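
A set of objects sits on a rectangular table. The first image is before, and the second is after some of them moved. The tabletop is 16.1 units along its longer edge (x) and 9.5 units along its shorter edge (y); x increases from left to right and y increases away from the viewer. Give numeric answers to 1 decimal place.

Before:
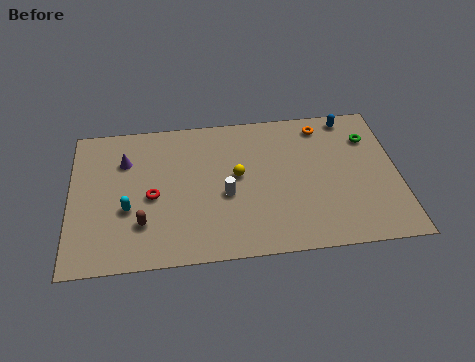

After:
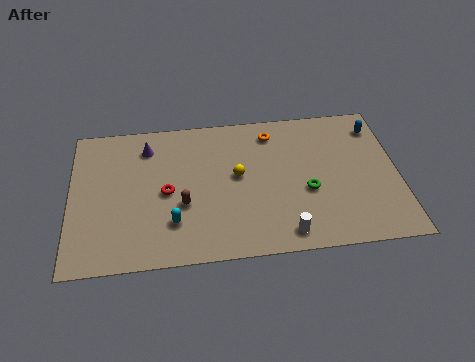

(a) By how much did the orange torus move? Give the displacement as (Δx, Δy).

(-2.5, -0.2)

From the two frames, the orange torus sits at roughly (12.5, 8.1) before and (10.0, 7.9) after.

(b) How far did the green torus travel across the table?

4.5

From (14.8, 7.0) to (11.6, 3.8), the green torus covered √(3.2² + 3.2²) ≈ 4.5 units.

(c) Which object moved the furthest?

the green torus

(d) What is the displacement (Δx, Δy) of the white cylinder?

(2.8, -2.8)

The white cylinder started near (7.6, 4.0) and ended near (10.4, 1.2).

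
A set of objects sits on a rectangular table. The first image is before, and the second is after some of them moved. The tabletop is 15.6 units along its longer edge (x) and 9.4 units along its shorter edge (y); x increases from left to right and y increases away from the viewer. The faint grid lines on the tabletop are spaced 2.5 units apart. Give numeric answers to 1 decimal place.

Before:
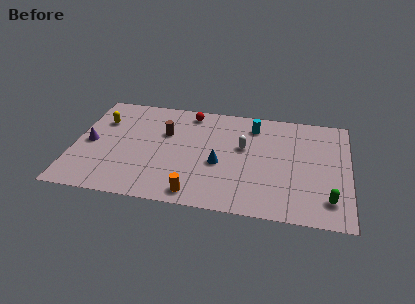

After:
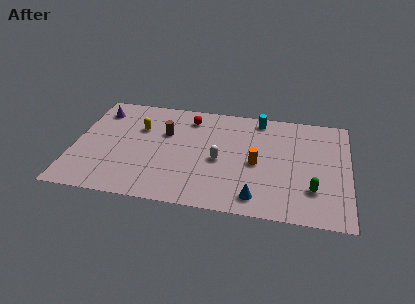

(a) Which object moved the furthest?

the orange cylinder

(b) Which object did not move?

the brown cylinder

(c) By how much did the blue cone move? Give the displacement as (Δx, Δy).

(2.2, -2.5)

The blue cone was at about (8.3, 3.9) and moved to about (10.5, 1.4).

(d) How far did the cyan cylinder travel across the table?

0.8

The cyan cylinder moved from about (10.1, 7.6) to (10.4, 8.3), a distance of √(0.3² + 0.7²) ≈ 0.8.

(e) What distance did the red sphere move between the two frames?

0.5

From (6.4, 8.2) to (6.4, 7.7), the red sphere covered √(0.0² + 0.5²) ≈ 0.5 units.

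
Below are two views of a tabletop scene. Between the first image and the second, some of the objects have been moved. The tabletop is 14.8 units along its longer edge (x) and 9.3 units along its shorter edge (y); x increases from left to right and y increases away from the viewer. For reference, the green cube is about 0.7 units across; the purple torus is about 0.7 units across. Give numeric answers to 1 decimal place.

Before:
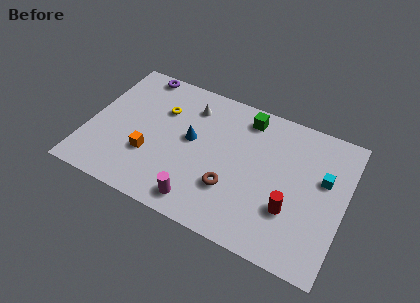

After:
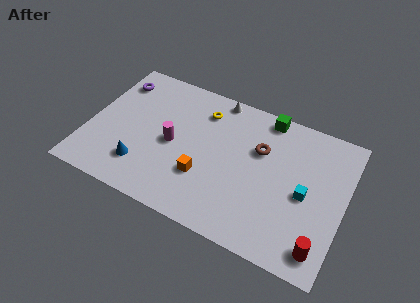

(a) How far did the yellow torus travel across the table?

2.5

From (4.0, 6.4) to (6.3, 7.3), the yellow torus covered √(2.3² + 0.9²) ≈ 2.5 units.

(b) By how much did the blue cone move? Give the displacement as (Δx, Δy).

(-2.5, -2.9)

The blue cone was at about (5.9, 5.1) and moved to about (3.4, 2.2).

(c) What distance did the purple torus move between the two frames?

1.6

The purple torus was near (2.3, 8.5) before and (1.1, 7.4) after, so it travelled √(1.2² + 1.1²) ≈ 1.6 units.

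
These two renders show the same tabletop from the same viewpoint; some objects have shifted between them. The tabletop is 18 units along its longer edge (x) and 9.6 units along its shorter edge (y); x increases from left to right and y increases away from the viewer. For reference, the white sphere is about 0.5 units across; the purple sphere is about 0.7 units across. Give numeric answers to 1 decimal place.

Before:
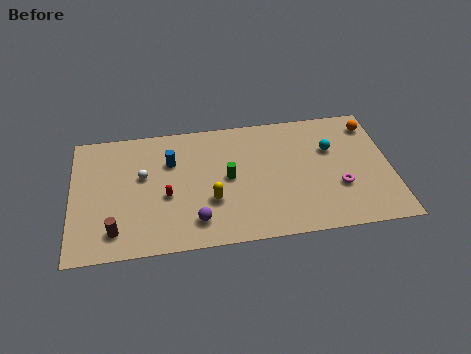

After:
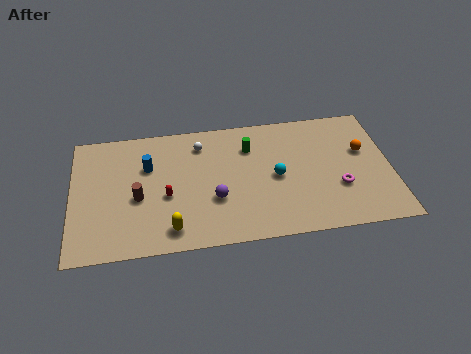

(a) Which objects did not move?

the magenta torus and the red capsule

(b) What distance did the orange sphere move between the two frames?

2.1

From (17.1, 7.9) to (16.5, 5.9), the orange sphere covered √(0.6² + 2.0²) ≈ 2.1 units.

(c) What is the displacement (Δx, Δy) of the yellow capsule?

(-2.3, -1.8)

From the two frames, the yellow capsule sits at roughly (7.8, 3.3) before and (5.5, 1.5) after.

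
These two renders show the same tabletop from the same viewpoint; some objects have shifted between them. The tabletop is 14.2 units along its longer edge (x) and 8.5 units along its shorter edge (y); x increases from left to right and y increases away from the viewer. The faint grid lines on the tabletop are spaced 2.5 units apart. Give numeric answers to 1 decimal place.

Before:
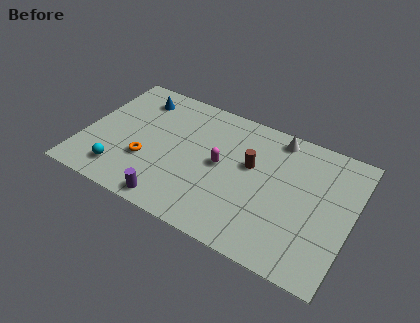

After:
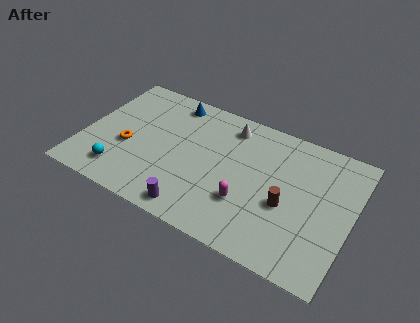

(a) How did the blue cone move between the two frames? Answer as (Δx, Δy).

(1.8, 0.5)

The blue cone was at about (2.4, 6.9) and moved to about (4.2, 7.4).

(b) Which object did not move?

the cyan sphere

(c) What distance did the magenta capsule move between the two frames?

2.3

The magenta capsule moved from about (7.3, 4.4) to (8.9, 2.7), a distance of √(1.6² + 1.7²) ≈ 2.3.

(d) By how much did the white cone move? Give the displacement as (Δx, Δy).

(-2.5, -0.4)

From the two frames, the white cone sits at roughly (9.9, 7.5) before and (7.4, 7.1) after.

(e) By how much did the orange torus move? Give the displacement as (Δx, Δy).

(-1.1, 0.5)

From the two frames, the orange torus sits at roughly (3.5, 2.9) before and (2.4, 3.4) after.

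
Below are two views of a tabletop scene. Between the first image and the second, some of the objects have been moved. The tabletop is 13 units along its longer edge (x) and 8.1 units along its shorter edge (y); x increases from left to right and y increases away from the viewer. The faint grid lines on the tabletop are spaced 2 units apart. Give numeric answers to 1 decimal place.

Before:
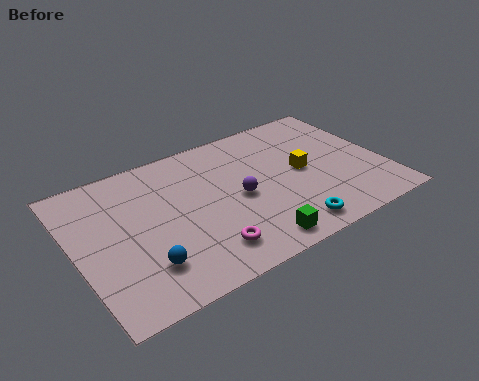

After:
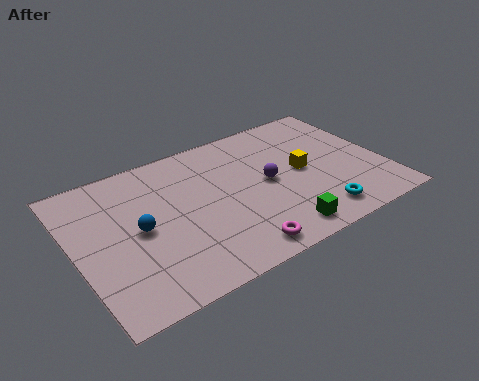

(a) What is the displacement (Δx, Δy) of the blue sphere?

(0.1, 2.0)

The blue sphere was at about (2.5, 2.0) and moved to about (2.6, 4.0).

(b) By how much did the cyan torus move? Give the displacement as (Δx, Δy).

(1.3, 0.2)

From the two frames, the cyan torus sits at roughly (8.4, 1.1) before and (9.7, 1.3) after.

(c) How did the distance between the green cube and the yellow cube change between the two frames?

-0.7

The distance was about 4.1 in the first image and 3.4 in the second, so they moved 0.7 units closer together.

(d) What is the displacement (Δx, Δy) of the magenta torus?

(1.2, -0.6)

From the two frames, the magenta torus sits at roughly (5.0, 1.6) before and (6.2, 1.0) after.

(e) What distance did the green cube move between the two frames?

1.1

The green cube moved from about (6.9, 1.0) to (8.0, 1.1), a distance of √(1.1² + 0.1²) ≈ 1.1.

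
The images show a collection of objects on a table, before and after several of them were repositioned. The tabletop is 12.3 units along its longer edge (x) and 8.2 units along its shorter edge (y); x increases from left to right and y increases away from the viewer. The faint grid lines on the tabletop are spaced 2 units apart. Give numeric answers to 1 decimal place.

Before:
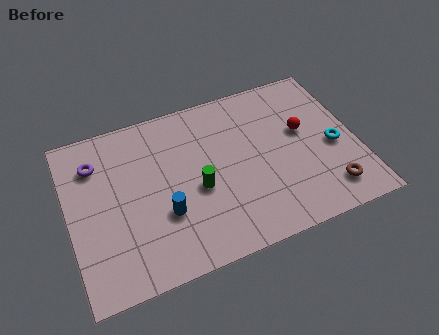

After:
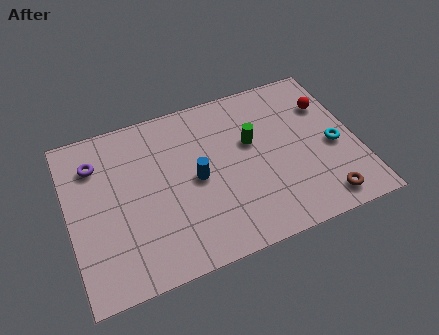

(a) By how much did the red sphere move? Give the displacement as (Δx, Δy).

(1.2, 1.0)

The red sphere was at about (10.1, 4.8) and moved to about (11.3, 5.8).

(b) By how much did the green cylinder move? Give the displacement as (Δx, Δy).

(2.5, 1.5)

The green cylinder started near (5.4, 3.5) and ended near (7.9, 5.0).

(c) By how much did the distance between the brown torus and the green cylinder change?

-1.1

They were about 5.8 units apart before and 4.7 after — 1.1 units closer together.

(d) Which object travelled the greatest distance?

the green cylinder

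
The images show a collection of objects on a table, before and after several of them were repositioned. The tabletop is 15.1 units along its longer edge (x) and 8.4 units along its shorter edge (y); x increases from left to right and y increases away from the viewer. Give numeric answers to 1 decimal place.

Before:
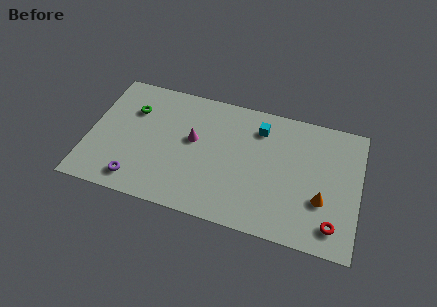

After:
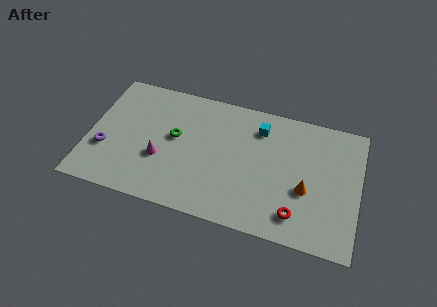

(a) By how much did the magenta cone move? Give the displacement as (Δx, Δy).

(-1.7, -1.7)

The magenta cone was at about (5.8, 4.8) and moved to about (4.1, 3.1).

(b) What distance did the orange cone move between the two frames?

1.0

The orange cone was near (13.1, 2.9) before and (12.2, 3.3) after, so it travelled √(0.9² + 0.4²) ≈ 1.0 units.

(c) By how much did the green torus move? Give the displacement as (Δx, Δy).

(2.5, -1.2)

From the two frames, the green torus sits at roughly (2.3, 5.9) before and (4.8, 4.7) after.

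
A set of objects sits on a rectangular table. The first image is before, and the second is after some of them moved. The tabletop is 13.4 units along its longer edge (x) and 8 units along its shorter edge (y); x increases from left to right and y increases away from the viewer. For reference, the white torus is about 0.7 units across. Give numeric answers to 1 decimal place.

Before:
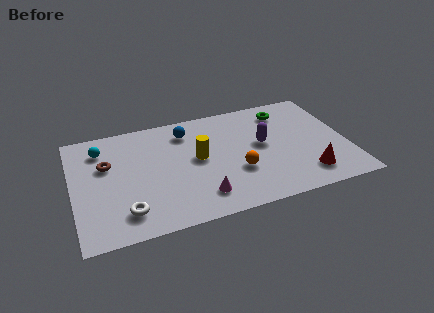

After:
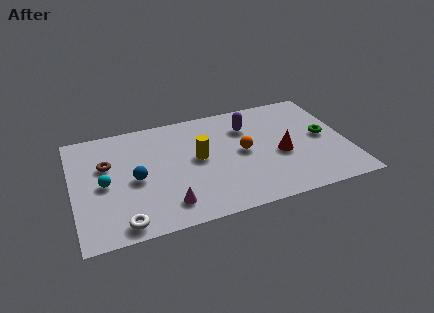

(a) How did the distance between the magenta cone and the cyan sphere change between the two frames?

-2.8

Before: roughly 6.5 units apart; after: 3.7. That's 2.8 units closer together.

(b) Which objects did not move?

the yellow cylinder and the brown torus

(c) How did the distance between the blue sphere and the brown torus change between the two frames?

-2.3

Before: roughly 4.2 units apart; after: 1.9. That's 2.3 units closer together.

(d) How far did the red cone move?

2.1

From (11.2, 1.6) to (10.1, 3.4), the red cone covered √(1.1² + 1.8²) ≈ 2.1 units.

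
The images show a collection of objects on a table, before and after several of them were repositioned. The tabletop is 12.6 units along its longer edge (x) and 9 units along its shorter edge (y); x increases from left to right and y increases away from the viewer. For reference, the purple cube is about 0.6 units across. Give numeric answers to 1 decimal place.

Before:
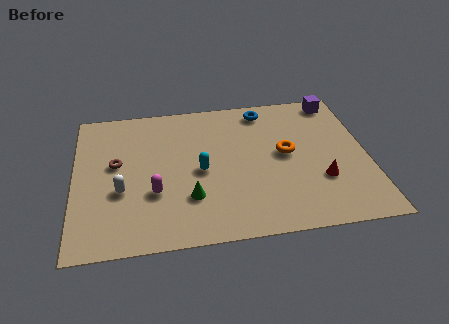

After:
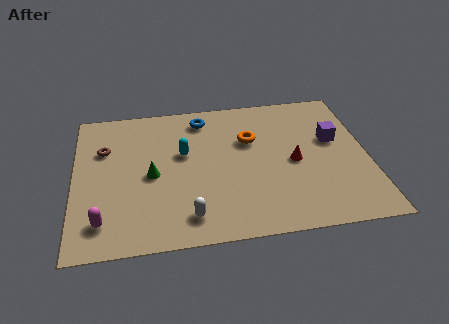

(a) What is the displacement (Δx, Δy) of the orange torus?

(-1.5, 1.1)

The orange torus was at about (9.1, 4.8) and moved to about (7.6, 5.9).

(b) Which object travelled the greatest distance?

the white capsule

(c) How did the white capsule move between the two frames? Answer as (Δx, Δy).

(2.8, -1.9)

The white capsule started near (2.0, 3.4) and ended near (4.8, 1.5).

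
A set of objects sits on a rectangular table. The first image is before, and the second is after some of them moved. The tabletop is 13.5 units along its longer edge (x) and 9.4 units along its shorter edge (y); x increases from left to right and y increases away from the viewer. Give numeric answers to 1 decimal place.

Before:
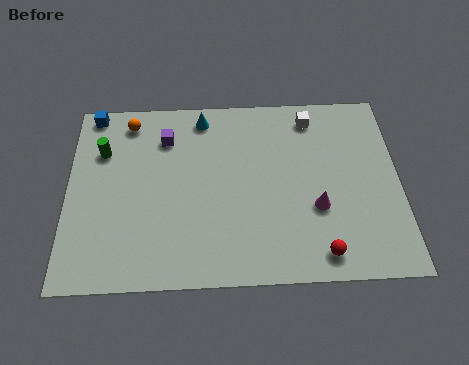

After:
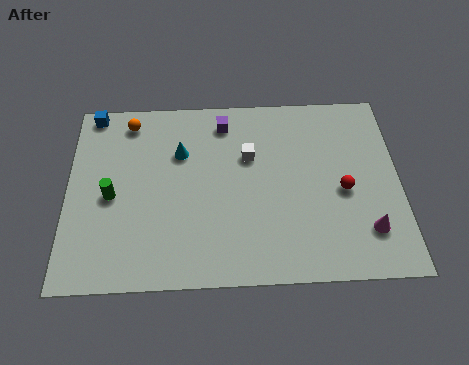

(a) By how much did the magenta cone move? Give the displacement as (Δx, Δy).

(2.0, -1.2)

From the two frames, the magenta cone sits at roughly (10.1, 3.4) before and (12.1, 2.2) after.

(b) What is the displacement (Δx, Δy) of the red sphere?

(1.0, 3.0)

From the two frames, the red sphere sits at roughly (10.2, 1.2) before and (11.2, 4.2) after.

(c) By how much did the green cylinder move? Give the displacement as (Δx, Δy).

(0.4, -2.3)

From the two frames, the green cylinder sits at roughly (1.4, 6.6) before and (1.8, 4.3) after.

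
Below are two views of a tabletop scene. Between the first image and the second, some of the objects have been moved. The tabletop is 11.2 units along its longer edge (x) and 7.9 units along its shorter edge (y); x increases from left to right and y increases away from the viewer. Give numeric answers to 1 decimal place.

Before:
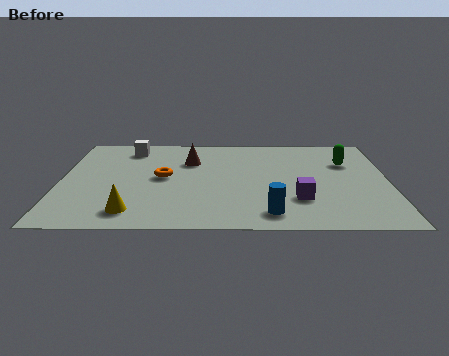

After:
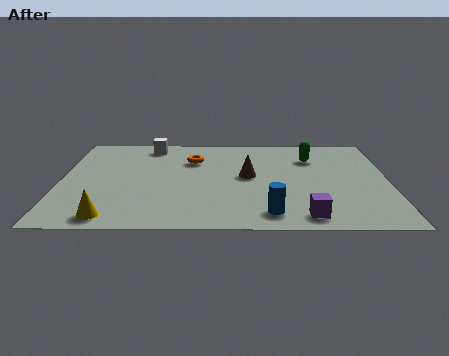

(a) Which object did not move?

the blue cylinder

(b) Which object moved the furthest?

the brown cone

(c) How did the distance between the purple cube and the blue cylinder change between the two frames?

-0.3

Before: roughly 1.5 units apart; after: 1.2. That's 0.3 units closer together.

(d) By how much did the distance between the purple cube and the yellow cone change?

+0.8

They were about 5.7 units apart before and 6.5 after — 0.8 units further apart.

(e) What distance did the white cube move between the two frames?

0.8

The white cube moved from about (2.3, 6.6) to (3.0, 6.9), a distance of √(0.7² + 0.3²) ≈ 0.8.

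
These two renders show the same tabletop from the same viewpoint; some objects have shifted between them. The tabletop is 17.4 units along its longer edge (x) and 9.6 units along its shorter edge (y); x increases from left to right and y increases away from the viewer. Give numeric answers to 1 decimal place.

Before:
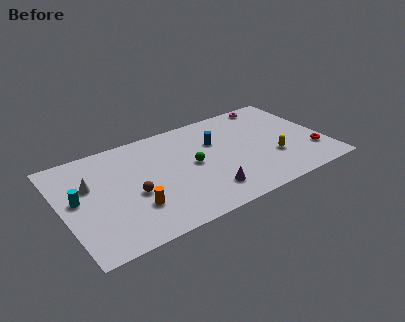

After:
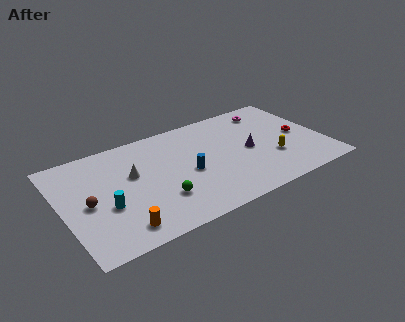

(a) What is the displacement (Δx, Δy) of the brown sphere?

(-2.9, 0.5)

The brown sphere was at about (4.5, 4.0) and moved to about (1.6, 4.5).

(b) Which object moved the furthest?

the purple cone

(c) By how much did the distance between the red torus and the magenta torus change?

-2.7

Before: roughly 6.3 units apart; after: 3.6. That's 2.7 units closer together.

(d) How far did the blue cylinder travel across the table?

3.0

From (10.4, 6.4) to (8.2, 4.3), the blue cylinder covered √(2.2² + 2.1²) ≈ 3.0 units.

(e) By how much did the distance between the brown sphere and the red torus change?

+2.3

The distance was about 12.0 in the first image and 14.3 in the second, so they moved 2.3 units further apart.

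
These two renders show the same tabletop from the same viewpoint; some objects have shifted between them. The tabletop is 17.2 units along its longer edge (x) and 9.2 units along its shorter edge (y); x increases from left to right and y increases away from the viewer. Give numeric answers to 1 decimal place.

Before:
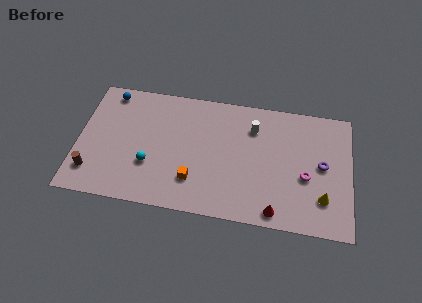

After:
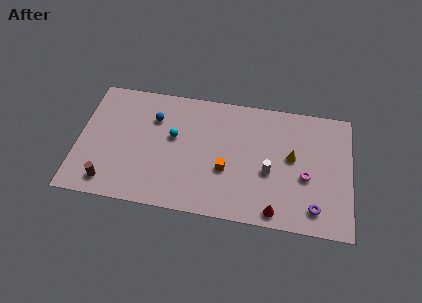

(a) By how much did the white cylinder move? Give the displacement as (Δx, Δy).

(1.1, -3.1)

The white cylinder started near (11.0, 6.9) and ended near (12.1, 3.8).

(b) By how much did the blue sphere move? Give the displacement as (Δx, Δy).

(2.9, -1.5)

The blue sphere started near (1.8, 8.1) and ended near (4.7, 6.6).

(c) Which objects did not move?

the red cone and the magenta torus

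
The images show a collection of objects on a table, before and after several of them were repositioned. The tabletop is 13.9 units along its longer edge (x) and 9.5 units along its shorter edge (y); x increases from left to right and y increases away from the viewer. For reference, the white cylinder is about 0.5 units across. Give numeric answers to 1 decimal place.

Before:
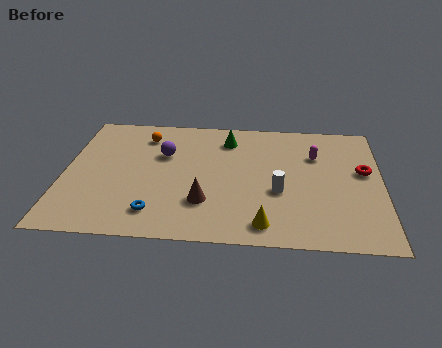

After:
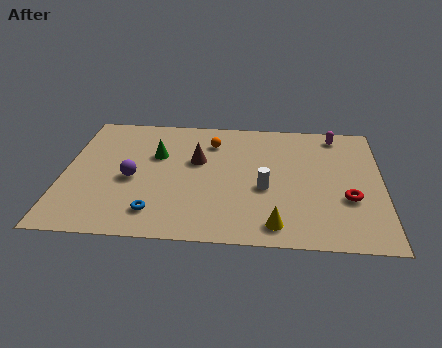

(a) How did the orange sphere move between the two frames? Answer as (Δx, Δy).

(3.0, -0.3)

From the two frames, the orange sphere sits at roughly (3.4, 7.6) before and (6.4, 7.3) after.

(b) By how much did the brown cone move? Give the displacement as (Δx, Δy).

(-0.4, 3.1)

The brown cone started near (6.2, 2.7) and ended near (5.8, 5.8).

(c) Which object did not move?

the blue torus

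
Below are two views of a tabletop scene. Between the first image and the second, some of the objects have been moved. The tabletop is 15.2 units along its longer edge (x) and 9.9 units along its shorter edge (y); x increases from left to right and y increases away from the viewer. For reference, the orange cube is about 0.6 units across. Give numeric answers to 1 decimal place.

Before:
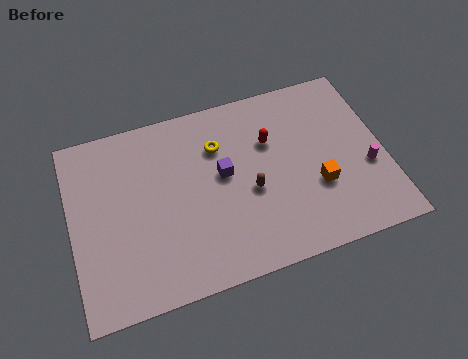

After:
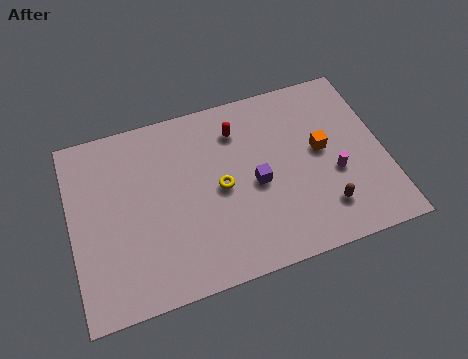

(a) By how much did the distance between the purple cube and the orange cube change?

-1.4

They were about 4.8 units apart before and 3.4 after — 1.4 units closer together.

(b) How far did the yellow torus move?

2.3

The yellow torus moved from about (7.3, 7.1) to (7.2, 4.8), a distance of √(0.1² + 2.3²) ≈ 2.3.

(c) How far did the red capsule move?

1.9

The red capsule moved from about (9.8, 6.6) to (8.3, 7.7), a distance of √(1.5² + 1.1²) ≈ 1.9.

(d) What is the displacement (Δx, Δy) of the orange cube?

(0.4, 1.9)

The orange cube was at about (11.8, 3.5) and moved to about (12.2, 5.4).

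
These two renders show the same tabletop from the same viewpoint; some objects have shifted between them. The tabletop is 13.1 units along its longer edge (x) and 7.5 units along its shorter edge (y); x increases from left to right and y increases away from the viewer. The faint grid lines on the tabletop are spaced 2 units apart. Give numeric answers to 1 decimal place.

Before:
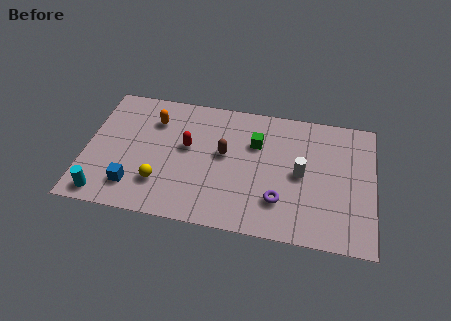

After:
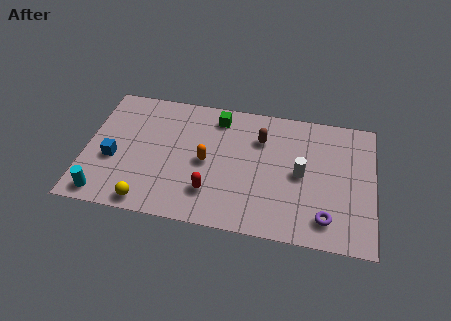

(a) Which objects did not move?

the white cylinder and the cyan cylinder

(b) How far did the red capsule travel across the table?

2.7

The red capsule was near (4.6, 4.3) before and (5.8, 1.9) after, so it travelled √(1.2² + 2.4²) ≈ 2.7 units.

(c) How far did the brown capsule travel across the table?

2.0

The brown capsule was near (6.3, 4.2) before and (7.9, 5.4) after, so it travelled √(1.6² + 1.2²) ≈ 2.0 units.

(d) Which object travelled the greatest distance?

the orange capsule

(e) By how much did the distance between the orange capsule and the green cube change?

-2.0

Before: roughly 4.7 units apart; after: 2.7. That's 2.0 units closer together.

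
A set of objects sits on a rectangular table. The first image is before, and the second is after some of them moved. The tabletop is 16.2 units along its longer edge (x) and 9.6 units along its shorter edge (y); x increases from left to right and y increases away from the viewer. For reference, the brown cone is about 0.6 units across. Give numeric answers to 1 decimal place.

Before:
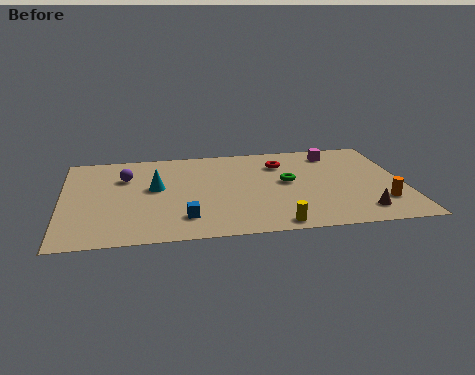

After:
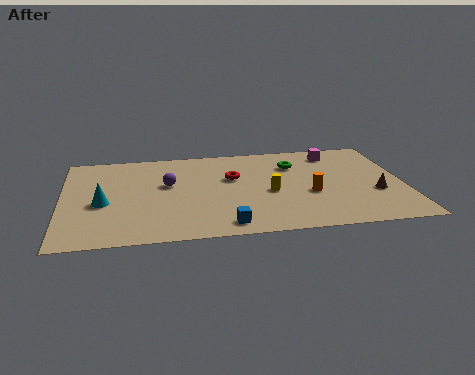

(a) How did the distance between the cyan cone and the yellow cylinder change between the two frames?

+0.8

Before: roughly 7.1 units apart; after: 7.9. That's 0.8 units further apart.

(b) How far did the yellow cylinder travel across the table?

3.3

The yellow cylinder was near (9.9, 0.9) before and (9.8, 4.2) after, so it travelled √(0.1² + 3.3²) ≈ 3.3 units.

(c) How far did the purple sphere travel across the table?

2.2

The purple sphere was near (3.0, 6.7) before and (5.0, 5.7) after, so it travelled √(2.0² + 1.0²) ≈ 2.2 units.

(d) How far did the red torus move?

2.7

From (10.5, 7.2) to (8.1, 6.0), the red torus covered √(2.4² + 1.2²) ≈ 2.7 units.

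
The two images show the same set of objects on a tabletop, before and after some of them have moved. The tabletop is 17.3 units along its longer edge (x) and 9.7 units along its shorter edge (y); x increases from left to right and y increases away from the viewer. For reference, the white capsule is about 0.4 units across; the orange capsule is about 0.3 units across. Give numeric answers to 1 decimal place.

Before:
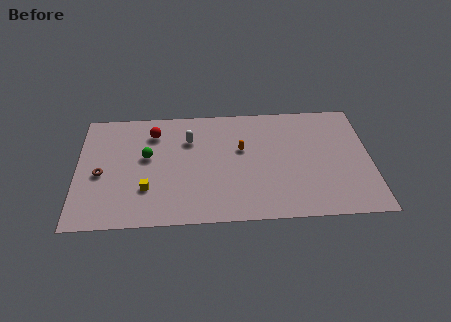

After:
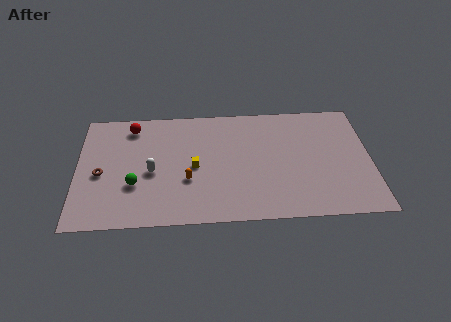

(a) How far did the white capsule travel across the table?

3.4

The white capsule was near (6.6, 6.9) before and (4.4, 4.3) after, so it travelled √(2.2² + 2.6²) ≈ 3.4 units.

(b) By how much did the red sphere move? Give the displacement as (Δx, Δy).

(-1.3, 0.6)

The red sphere started near (4.5, 7.6) and ended near (3.2, 8.2).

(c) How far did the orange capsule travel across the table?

4.0

From (9.7, 5.9) to (6.5, 3.5), the orange capsule covered √(3.2² + 2.4²) ≈ 4.0 units.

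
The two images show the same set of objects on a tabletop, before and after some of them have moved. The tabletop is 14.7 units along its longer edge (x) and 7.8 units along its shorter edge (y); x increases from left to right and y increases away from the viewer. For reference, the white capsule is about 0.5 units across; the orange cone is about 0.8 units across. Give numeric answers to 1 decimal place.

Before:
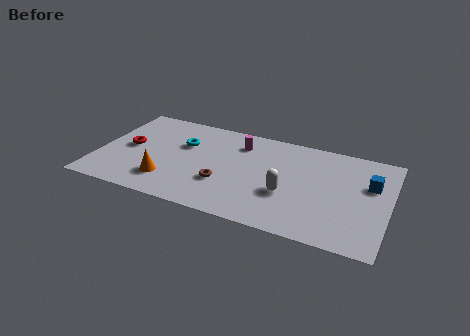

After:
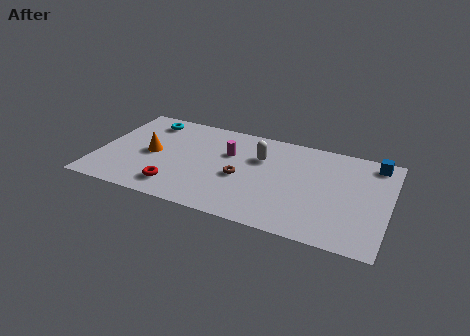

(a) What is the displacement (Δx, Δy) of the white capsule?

(-1.6, 2.4)

The white capsule was at about (9.7, 2.9) and moved to about (8.1, 5.3).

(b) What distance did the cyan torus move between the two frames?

2.4

The cyan torus moved from about (4.2, 5.1) to (2.2, 6.5), a distance of √(2.0² + 1.4²) ≈ 2.4.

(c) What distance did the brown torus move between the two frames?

1.1

The brown torus moved from about (6.5, 2.6) to (7.3, 3.4), a distance of √(0.8² + 0.8²) ≈ 1.1.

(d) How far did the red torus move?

3.7

The red torus moved from about (1.5, 4.0) to (4.2, 1.5), a distance of √(2.7² + 2.5²) ≈ 3.7.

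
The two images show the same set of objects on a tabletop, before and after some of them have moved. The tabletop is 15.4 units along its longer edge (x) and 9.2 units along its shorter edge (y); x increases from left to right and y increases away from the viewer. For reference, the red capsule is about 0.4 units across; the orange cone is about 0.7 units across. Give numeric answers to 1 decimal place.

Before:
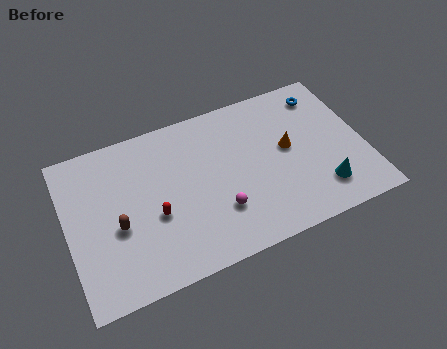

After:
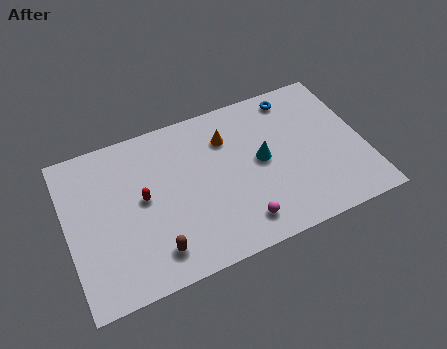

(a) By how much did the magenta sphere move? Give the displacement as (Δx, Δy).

(1.0, -1.1)

The magenta sphere was at about (7.6, 2.7) and moved to about (8.6, 1.6).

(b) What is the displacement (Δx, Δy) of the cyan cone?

(-2.8, 2.8)

The cyan cone started near (12.9, 2.0) and ended near (10.1, 4.8).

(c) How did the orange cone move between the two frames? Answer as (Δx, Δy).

(-3.0, 1.8)

From the two frames, the orange cone sits at roughly (11.5, 5.0) before and (8.5, 6.8) after.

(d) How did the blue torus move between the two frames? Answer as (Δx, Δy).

(-1.5, 0.4)

From the two frames, the blue torus sits at roughly (13.7, 7.6) before and (12.2, 8.0) after.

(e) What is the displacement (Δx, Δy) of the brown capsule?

(1.7, -2.1)

From the two frames, the brown capsule sits at roughly (2.5, 3.8) before and (4.2, 1.7) after.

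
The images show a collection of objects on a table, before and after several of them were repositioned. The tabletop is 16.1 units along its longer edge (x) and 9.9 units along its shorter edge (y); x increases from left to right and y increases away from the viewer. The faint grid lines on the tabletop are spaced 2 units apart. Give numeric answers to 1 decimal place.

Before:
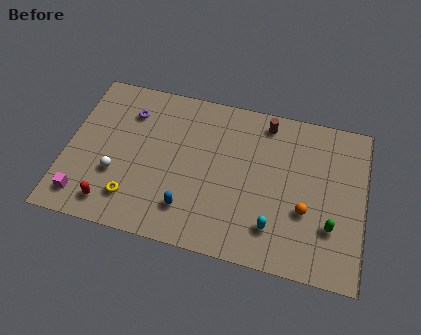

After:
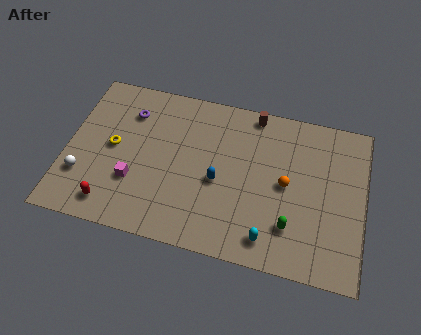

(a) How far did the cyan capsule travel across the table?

0.7

From (11.4, 2.2) to (11.2, 1.5), the cyan capsule covered √(0.2² + 0.7²) ≈ 0.7 units.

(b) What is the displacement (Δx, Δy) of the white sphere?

(-1.8, -0.5)

From the two frames, the white sphere sits at roughly (2.8, 3.4) before and (1.0, 2.9) after.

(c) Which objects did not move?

the red capsule and the purple torus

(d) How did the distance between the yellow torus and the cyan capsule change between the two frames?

+1.8

The distance was about 7.6 in the first image and 9.4 in the second, so they moved 1.8 units further apart.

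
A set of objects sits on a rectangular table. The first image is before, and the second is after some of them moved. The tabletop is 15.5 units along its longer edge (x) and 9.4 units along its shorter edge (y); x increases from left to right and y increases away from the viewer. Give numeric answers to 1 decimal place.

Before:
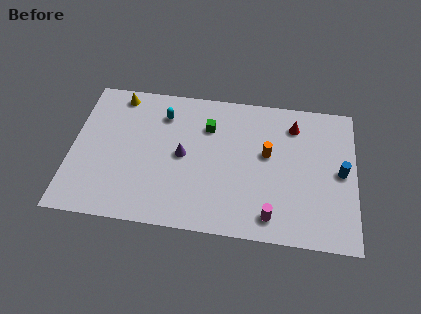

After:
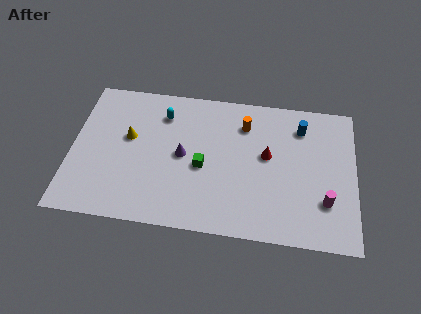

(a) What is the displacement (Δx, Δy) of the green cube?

(-0.2, -2.7)

The green cube was at about (7.4, 6.8) and moved to about (7.2, 4.1).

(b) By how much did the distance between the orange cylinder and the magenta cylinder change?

+2.4

The distance was about 4.0 in the first image and 6.4 in the second, so they moved 2.4 units further apart.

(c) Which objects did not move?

the purple cone and the cyan capsule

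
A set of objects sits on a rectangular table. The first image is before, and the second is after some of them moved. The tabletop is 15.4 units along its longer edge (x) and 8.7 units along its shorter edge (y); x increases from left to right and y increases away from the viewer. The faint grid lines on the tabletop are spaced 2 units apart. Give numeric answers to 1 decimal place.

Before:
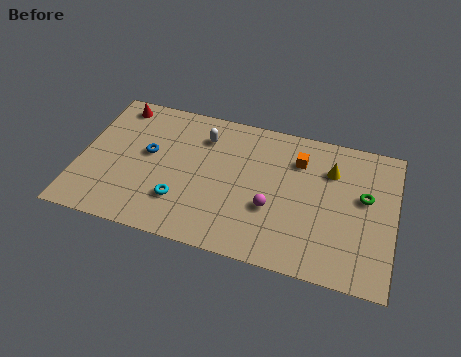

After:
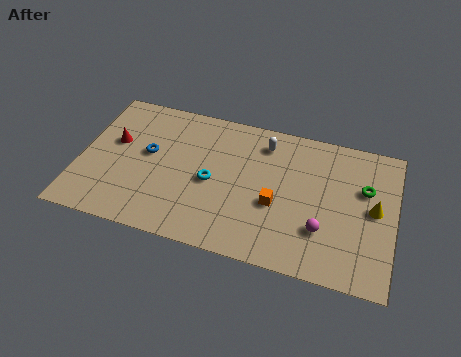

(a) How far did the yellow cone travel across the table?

2.8

The yellow cone moved from about (12.2, 6.3) to (14.4, 4.5), a distance of √(2.2² + 1.8²) ≈ 2.8.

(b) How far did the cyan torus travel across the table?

2.1

The cyan torus moved from about (5.1, 2.4) to (6.5, 4.0), a distance of √(1.4² + 1.6²) ≈ 2.1.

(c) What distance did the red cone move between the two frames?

2.4

The red cone moved from about (1.5, 7.6) to (1.6, 5.2), a distance of √(0.1² + 2.4²) ≈ 2.4.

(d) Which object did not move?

the blue torus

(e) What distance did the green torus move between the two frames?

0.5

From (13.9, 5.1) to (13.9, 5.6), the green torus covered √(0.0² + 0.5²) ≈ 0.5 units.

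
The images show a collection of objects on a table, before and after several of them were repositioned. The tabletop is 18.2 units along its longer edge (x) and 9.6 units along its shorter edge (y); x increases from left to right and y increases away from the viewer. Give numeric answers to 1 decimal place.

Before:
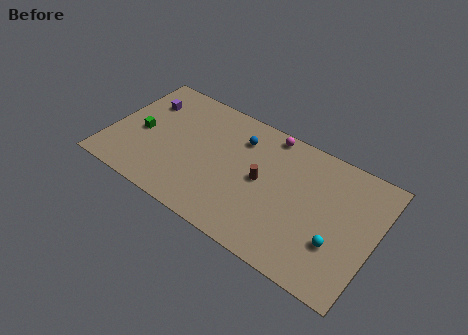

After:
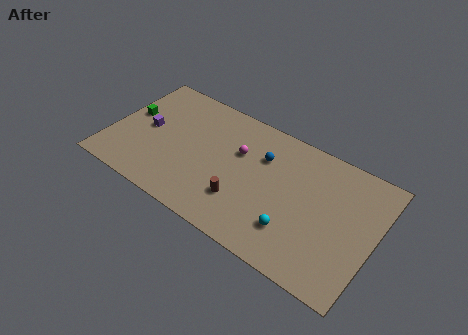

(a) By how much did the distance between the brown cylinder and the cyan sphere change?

-2.1

They were about 5.7 units apart before and 3.6 after — 2.1 units closer together.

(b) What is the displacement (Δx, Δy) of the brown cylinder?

(-1.0, -2.2)

The brown cylinder started near (10.5, 4.9) and ended near (9.5, 2.7).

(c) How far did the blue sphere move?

1.8

From (8.6, 7.3) to (10.3, 6.7), the blue sphere covered √(1.7² + 0.6²) ≈ 1.8 units.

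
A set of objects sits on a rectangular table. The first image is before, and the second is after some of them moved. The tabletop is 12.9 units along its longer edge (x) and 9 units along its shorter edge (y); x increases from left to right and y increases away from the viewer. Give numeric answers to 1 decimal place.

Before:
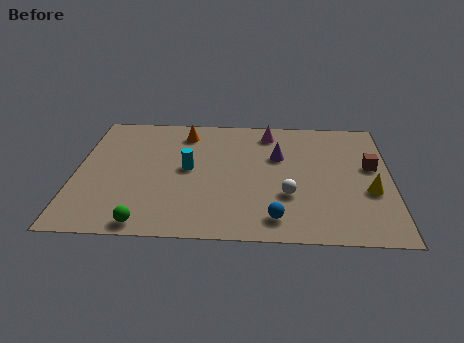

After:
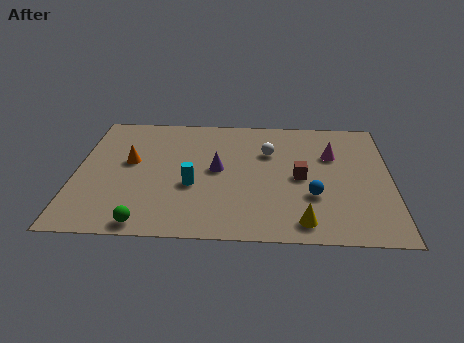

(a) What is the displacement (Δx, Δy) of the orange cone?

(-2.2, -2.3)

The orange cone was at about (4.4, 7.4) and moved to about (2.2, 5.1).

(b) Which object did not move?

the green sphere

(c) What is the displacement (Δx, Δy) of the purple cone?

(-2.5, -1.1)

The purple cone started near (8.3, 5.8) and ended near (5.8, 4.7).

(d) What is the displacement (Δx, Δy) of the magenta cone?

(2.6, -1.6)

The magenta cone started near (7.9, 7.6) and ended near (10.5, 6.0).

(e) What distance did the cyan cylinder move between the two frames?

1.2

The cyan cylinder was near (4.6, 4.7) before and (4.8, 3.5) after, so it travelled √(0.2² + 1.2²) ≈ 1.2 units.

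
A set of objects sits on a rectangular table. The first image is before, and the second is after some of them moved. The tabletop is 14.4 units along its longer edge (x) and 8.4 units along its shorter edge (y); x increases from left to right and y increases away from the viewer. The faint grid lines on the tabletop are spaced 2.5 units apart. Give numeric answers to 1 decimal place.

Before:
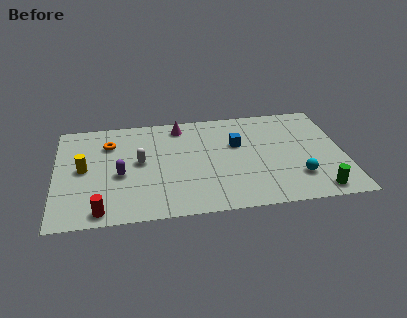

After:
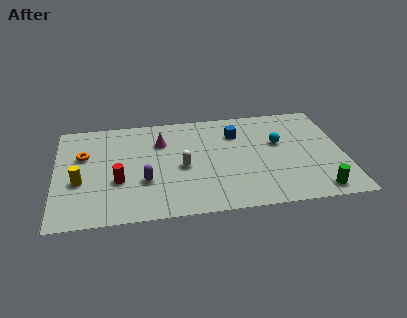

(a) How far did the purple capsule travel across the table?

1.4

The purple capsule was near (3.2, 3.6) before and (4.4, 2.9) after, so it travelled √(1.2² + 0.7²) ≈ 1.4 units.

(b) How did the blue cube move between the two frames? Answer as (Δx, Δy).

(0.0, 0.9)

The blue cube was at about (9.1, 5.3) and moved to about (9.1, 6.2).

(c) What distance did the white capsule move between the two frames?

2.2

From (4.2, 4.5) to (6.3, 3.8), the white capsule covered √(2.1² + 0.7²) ≈ 2.2 units.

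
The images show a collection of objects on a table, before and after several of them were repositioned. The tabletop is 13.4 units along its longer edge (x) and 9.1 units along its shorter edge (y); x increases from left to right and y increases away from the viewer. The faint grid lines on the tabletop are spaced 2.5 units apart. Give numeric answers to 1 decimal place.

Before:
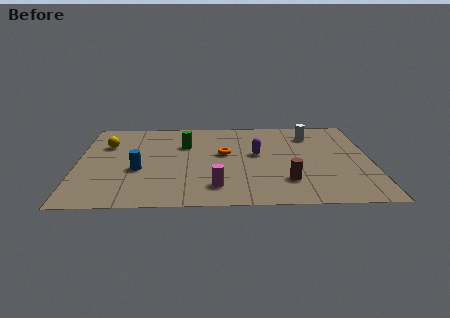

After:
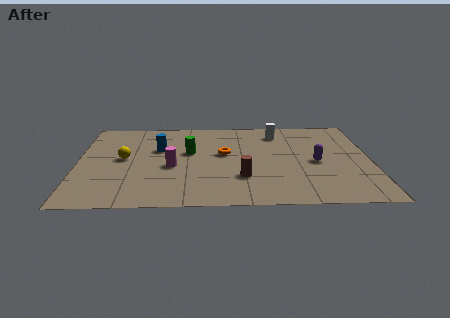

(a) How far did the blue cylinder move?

2.4

The blue cylinder was near (2.8, 3.6) before and (3.7, 5.8) after, so it travelled √(0.9² + 2.2²) ≈ 2.4 units.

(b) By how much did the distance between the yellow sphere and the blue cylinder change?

-1.2

Before: roughly 3.1 units apart; after: 1.9. That's 1.2 units closer together.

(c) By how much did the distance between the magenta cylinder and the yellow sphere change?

-4.3

The distance was about 6.7 in the first image and 2.4 in the second, so they moved 4.3 units closer together.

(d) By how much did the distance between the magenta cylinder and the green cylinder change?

-2.9

The distance was about 4.6 in the first image and 1.7 in the second, so they moved 2.9 units closer together.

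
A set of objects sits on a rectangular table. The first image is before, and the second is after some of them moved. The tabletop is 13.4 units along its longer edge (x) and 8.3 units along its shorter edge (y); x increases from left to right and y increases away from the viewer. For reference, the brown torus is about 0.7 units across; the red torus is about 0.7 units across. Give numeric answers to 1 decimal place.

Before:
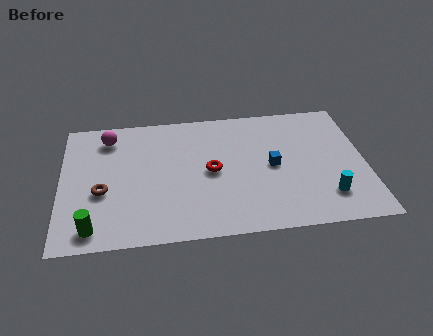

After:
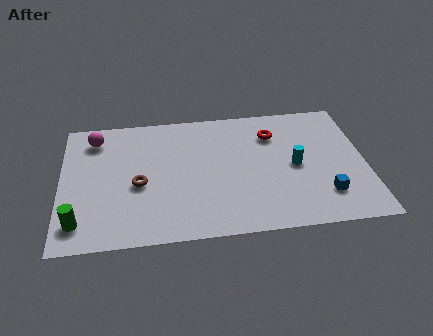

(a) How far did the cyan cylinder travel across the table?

2.5

The cyan cylinder moved from about (11.6, 1.9) to (10.3, 4.0), a distance of √(1.3² + 2.1²) ≈ 2.5.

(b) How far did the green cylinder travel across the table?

0.7

The green cylinder moved from about (1.4, 1.1) to (0.8, 1.5), a distance of √(0.6² + 0.4²) ≈ 0.7.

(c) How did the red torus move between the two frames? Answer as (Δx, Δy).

(2.8, 2.1)

The red torus was at about (6.6, 4.1) and moved to about (9.4, 6.2).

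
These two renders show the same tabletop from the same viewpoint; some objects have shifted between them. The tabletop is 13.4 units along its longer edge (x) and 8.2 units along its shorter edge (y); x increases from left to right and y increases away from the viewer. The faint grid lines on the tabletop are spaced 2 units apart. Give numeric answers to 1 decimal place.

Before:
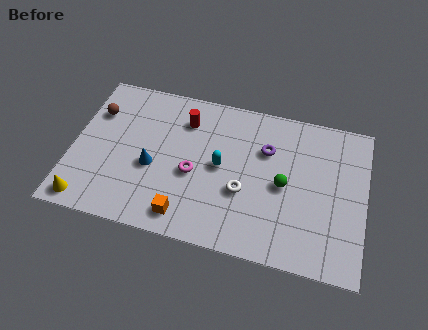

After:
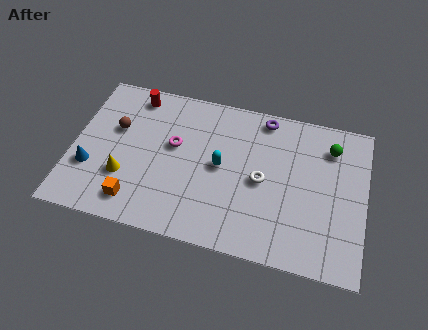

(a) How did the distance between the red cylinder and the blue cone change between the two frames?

+1.5

They were about 3.2 units apart before and 4.7 after — 1.5 units further apart.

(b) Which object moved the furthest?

the green sphere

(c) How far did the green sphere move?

3.2

The green sphere was near (9.7, 3.9) before and (11.7, 6.4) after, so it travelled √(2.0² + 2.5²) ≈ 3.2 units.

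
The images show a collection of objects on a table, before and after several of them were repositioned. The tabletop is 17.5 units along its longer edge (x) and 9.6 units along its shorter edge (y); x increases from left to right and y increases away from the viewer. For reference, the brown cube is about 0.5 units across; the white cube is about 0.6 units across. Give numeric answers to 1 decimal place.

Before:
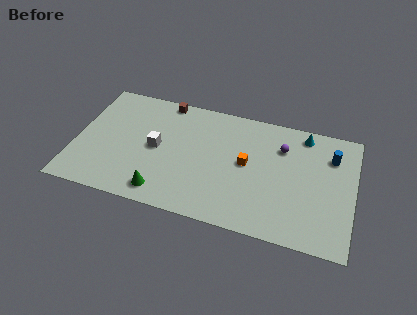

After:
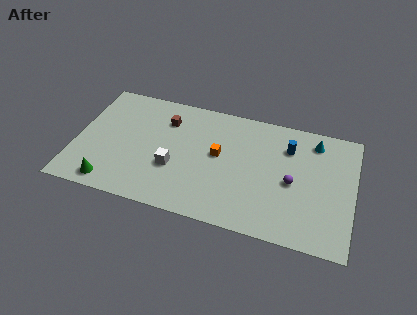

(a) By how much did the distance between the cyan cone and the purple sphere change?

+1.9

Before: roughly 1.9 units apart; after: 3.8. That's 1.9 units further apart.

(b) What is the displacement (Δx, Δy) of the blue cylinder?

(-2.7, 0.0)

The blue cylinder started near (16.0, 7.1) and ended near (13.3, 7.1).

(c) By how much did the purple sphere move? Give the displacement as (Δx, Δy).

(0.8, -2.6)

The purple sphere started near (12.9, 7.0) and ended near (13.7, 4.4).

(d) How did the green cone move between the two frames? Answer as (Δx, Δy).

(-3.3, -0.2)

The green cone started near (5.8, 1.4) and ended near (2.5, 1.2).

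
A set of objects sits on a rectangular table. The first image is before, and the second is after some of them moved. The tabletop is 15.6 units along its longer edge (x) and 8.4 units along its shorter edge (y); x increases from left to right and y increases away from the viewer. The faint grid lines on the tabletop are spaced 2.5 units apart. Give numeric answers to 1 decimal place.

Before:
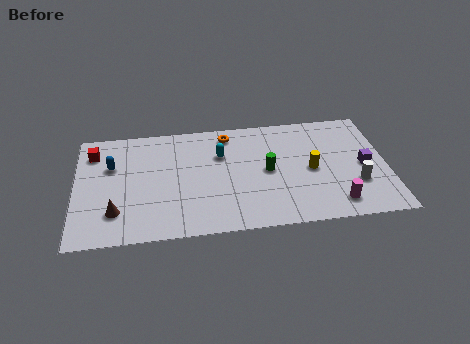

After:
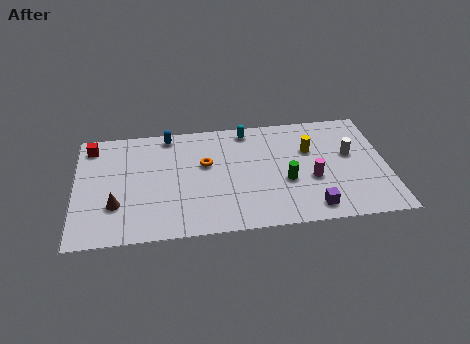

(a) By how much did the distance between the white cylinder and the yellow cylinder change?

-0.5

Before: roughly 2.6 units apart; after: 2.1. That's 0.5 units closer together.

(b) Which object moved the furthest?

the purple cube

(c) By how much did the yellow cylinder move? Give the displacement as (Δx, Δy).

(0.0, 1.5)

The yellow cylinder was at about (11.8, 4.0) and moved to about (11.8, 5.5).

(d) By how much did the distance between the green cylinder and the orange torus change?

+0.8

Before: roughly 3.6 units apart; after: 4.4. That's 0.8 units further apart.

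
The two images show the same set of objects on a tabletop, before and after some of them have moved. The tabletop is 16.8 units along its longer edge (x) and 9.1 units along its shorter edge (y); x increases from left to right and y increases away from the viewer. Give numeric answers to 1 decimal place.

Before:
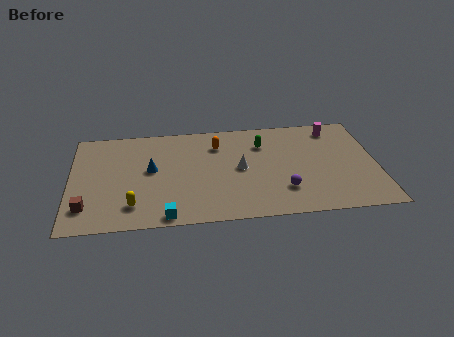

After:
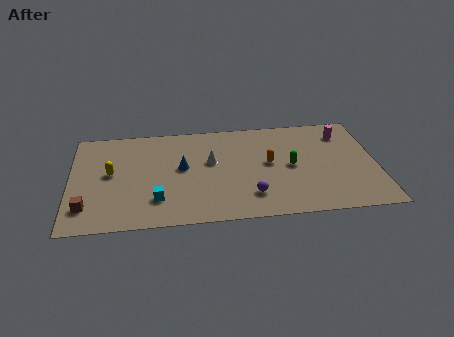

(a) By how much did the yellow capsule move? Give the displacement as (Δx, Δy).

(-1.2, 3.0)

From the two frames, the yellow capsule sits at roughly (3.4, 1.9) before and (2.2, 4.9) after.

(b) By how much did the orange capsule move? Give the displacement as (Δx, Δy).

(2.8, -2.0)

The orange capsule started near (8.1, 6.9) and ended near (10.9, 4.9).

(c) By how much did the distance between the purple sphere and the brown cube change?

-1.8

Before: roughly 10.7 units apart; after: 8.9. That's 1.8 units closer together.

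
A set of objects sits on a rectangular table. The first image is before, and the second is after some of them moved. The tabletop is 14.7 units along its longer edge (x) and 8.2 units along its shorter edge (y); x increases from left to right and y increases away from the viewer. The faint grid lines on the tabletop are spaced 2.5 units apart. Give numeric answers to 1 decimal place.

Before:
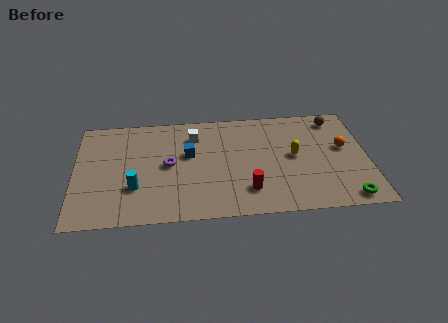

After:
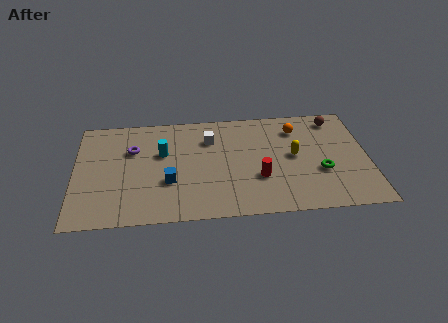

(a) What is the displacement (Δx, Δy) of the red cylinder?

(0.6, 0.9)

From the two frames, the red cylinder sits at roughly (8.6, 1.9) before and (9.2, 2.8) after.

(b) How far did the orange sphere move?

2.9

From (13.5, 4.7) to (11.2, 6.4), the orange sphere covered √(2.3² + 1.7²) ≈ 2.9 units.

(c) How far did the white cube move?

0.9

The white cube was near (6.0, 6.3) before and (6.8, 6.0) after, so it travelled √(0.8² + 0.3²) ≈ 0.9 units.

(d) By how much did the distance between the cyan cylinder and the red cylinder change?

-0.3

Before: roughly 5.6 units apart; after: 5.3. That's 0.3 units closer together.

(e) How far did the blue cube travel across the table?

2.2

The blue cube moved from about (5.7, 4.9) to (4.7, 2.9), a distance of √(1.0² + 2.0²) ≈ 2.2.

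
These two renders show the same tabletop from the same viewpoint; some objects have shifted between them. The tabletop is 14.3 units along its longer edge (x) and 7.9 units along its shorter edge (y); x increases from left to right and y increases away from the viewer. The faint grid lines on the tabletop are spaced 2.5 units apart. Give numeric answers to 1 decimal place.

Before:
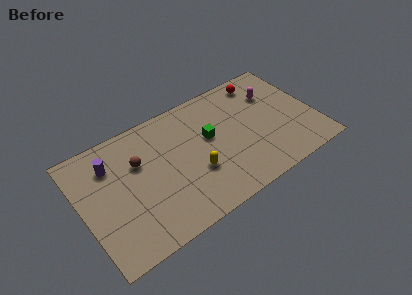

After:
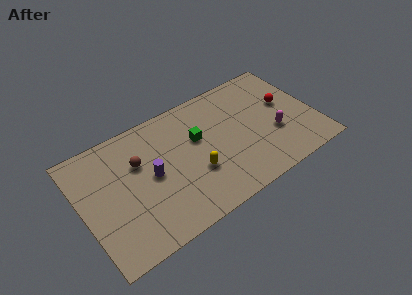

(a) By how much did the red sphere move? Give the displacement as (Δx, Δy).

(1.1, -2.2)

From the two frames, the red sphere sits at roughly (11.6, 6.8) before and (12.7, 4.6) after.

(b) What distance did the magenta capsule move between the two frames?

2.7

The magenta capsule was near (12.1, 5.6) before and (11.7, 2.9) after, so it travelled √(0.4² + 2.7²) ≈ 2.7 units.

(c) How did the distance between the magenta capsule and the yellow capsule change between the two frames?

-1.1

The distance was about 6.1 in the first image and 5.0 in the second, so they moved 1.1 units closer together.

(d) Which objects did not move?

the yellow capsule and the brown sphere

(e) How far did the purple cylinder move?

2.9

The purple cylinder moved from about (2.0, 5.9) to (4.2, 4.0), a distance of √(2.2² + 1.9²) ≈ 2.9.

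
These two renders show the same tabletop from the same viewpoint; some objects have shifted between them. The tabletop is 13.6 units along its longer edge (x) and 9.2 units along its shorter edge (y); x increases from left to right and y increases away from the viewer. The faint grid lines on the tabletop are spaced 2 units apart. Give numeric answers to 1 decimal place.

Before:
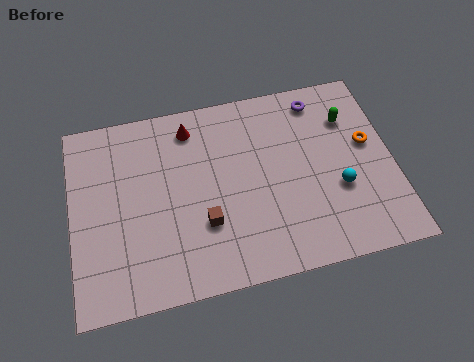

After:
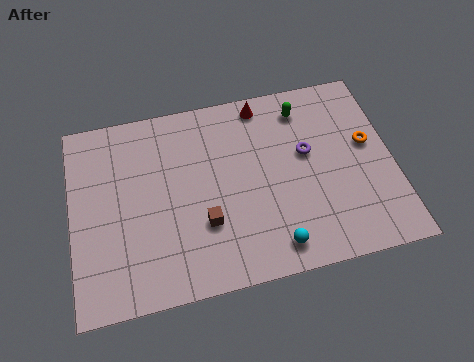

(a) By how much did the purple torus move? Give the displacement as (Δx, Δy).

(-0.7, -2.5)

The purple torus was at about (10.7, 7.9) and moved to about (10.0, 5.4).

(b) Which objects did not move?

the brown cube and the orange torus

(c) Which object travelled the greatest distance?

the cyan sphere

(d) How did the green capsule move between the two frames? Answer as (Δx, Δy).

(-1.9, 0.9)

The green capsule started near (11.9, 6.7) and ended near (10.0, 7.6).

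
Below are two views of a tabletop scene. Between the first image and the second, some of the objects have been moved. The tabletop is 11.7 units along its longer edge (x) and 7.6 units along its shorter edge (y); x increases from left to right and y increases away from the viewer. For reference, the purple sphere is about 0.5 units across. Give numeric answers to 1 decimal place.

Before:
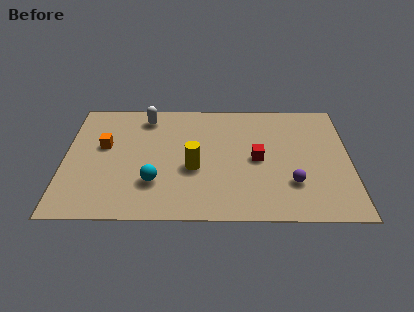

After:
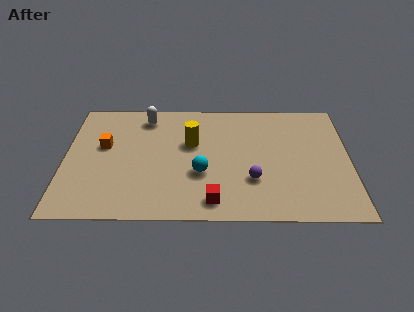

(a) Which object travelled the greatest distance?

the red cube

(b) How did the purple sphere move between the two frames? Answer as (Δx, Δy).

(-1.6, 0.2)

From the two frames, the purple sphere sits at roughly (9.3, 2.2) before and (7.7, 2.4) after.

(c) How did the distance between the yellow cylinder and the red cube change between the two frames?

+1.0

They were about 2.7 units apart before and 3.7 after — 1.0 units further apart.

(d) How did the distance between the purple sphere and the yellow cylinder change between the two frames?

-0.7

Before: roughly 4.1 units apart; after: 3.4. That's 0.7 units closer together.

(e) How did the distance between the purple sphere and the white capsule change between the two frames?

-1.4

The distance was about 7.3 in the first image and 5.9 in the second, so they moved 1.4 units closer together.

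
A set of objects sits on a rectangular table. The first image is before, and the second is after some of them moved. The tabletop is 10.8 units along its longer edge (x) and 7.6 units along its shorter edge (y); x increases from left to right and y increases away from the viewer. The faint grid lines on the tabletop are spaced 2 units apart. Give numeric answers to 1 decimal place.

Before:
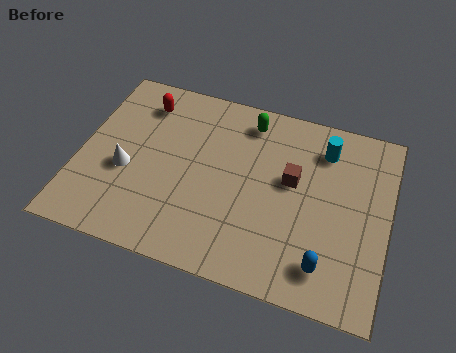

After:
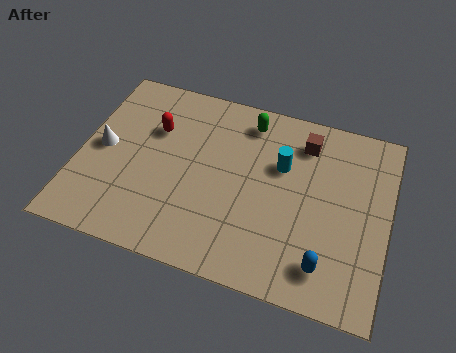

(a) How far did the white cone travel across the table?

1.1

The white cone was near (1.7, 3.1) before and (0.8, 3.8) after, so it travelled √(0.9² + 0.7²) ≈ 1.1 units.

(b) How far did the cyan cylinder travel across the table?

1.8

The cyan cylinder was near (8.4, 6.0) before and (7.0, 4.9) after, so it travelled √(1.4² + 1.1²) ≈ 1.8 units.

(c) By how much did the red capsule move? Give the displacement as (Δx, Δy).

(0.5, -1.0)

The red capsule was at about (2.0, 6.1) and moved to about (2.5, 5.1).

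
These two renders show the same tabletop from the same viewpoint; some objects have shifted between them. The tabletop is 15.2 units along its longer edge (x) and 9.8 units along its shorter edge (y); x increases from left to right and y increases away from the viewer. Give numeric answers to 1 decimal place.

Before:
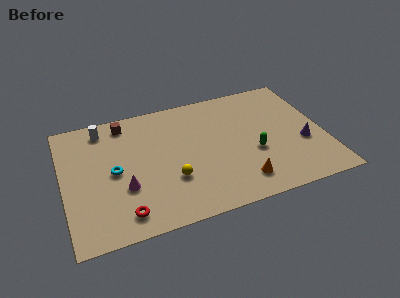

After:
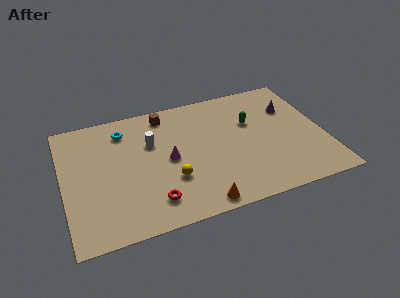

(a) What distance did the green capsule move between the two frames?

2.5

From (11.0, 3.8) to (11.1, 6.3), the green capsule covered √(0.1² + 2.5²) ≈ 2.5 units.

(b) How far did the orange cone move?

2.7

From (10.0, 1.8) to (7.5, 0.9), the orange cone covered √(2.5² + 0.9²) ≈ 2.7 units.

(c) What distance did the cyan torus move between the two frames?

3.2

The cyan torus moved from about (2.9, 4.8) to (3.7, 7.9), a distance of √(0.8² + 3.1²) ≈ 3.2.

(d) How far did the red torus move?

1.7

From (3.2, 1.5) to (4.9, 1.9), the red torus covered √(1.7² + 0.4²) ≈ 1.7 units.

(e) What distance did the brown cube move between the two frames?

2.4

The brown cube was near (3.8, 8.5) before and (6.2, 8.5) after, so it travelled √(2.4² + 0.0²) ≈ 2.4 units.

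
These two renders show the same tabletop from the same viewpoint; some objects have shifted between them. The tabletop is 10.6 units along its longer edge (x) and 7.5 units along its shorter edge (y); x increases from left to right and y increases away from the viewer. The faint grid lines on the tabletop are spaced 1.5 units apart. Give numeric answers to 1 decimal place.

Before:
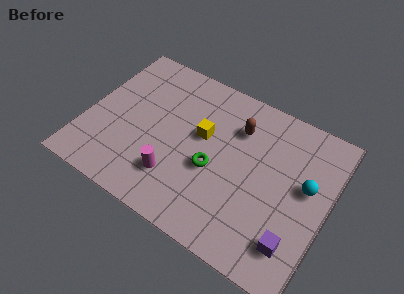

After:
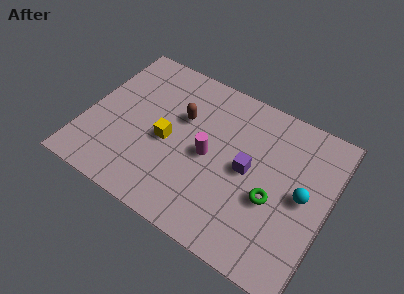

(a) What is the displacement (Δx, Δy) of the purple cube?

(-2.4, 2.2)

The purple cube started near (9.5, 1.6) and ended near (7.1, 3.8).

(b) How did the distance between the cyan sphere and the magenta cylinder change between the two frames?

-1.8

Before: roughly 5.9 units apart; after: 4.1. That's 1.8 units closer together.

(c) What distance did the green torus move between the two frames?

2.6

The green torus was near (5.7, 3.1) before and (8.3, 3.0) after, so it travelled √(2.6² + 0.1²) ≈ 2.6 units.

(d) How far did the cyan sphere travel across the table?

0.5

From (9.6, 4.3) to (9.5, 3.8), the cyan sphere covered √(0.1² + 0.5²) ≈ 0.5 units.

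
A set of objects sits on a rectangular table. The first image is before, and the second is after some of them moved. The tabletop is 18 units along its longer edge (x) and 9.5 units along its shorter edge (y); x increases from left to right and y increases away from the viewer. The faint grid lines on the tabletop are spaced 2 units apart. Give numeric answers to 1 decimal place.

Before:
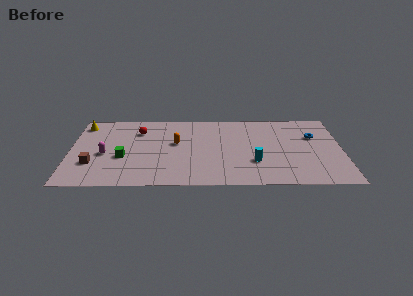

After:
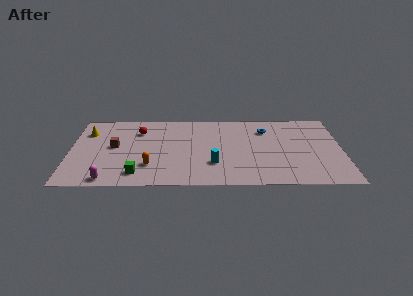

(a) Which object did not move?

the red sphere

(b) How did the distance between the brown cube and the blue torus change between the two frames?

-4.8

Before: roughly 15.1 units apart; after: 10.3. That's 4.8 units closer together.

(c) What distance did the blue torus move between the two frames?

3.3

From (16.2, 6.3) to (13.0, 7.2), the blue torus covered √(3.2² + 0.9²) ≈ 3.3 units.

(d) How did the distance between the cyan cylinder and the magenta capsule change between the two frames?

-2.8

Before: roughly 10.0 units apart; after: 7.2. That's 2.8 units closer together.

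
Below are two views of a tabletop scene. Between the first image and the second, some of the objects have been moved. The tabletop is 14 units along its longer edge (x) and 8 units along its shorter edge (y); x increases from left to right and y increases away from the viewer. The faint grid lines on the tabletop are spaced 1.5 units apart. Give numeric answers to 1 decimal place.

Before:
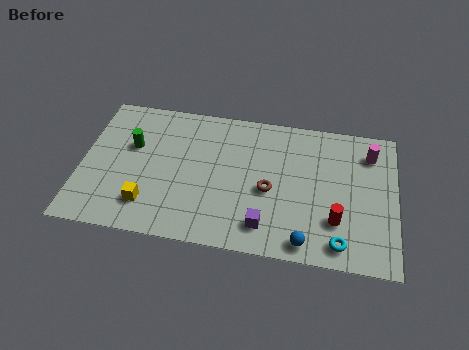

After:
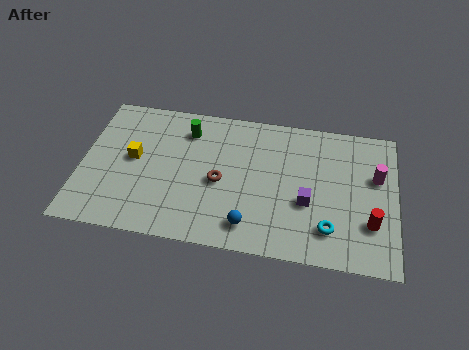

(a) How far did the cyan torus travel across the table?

0.9

The cyan torus moved from about (11.6, 1.1) to (11.1, 1.8), a distance of √(0.5² + 0.7²) ≈ 0.9.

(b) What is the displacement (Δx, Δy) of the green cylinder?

(2.4, 1.3)

From the two frames, the green cylinder sits at roughly (2.2, 5.0) before and (4.6, 6.3) after.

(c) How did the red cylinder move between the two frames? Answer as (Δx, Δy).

(1.5, 0.1)

The red cylinder started near (11.4, 2.3) and ended near (12.9, 2.4).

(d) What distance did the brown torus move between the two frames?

2.2

From (8.4, 3.5) to (6.2, 3.6), the brown torus covered √(2.2² + 0.1²) ≈ 2.2 units.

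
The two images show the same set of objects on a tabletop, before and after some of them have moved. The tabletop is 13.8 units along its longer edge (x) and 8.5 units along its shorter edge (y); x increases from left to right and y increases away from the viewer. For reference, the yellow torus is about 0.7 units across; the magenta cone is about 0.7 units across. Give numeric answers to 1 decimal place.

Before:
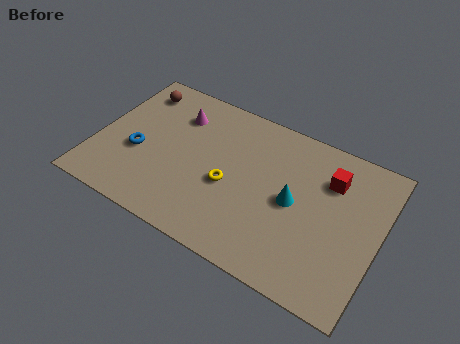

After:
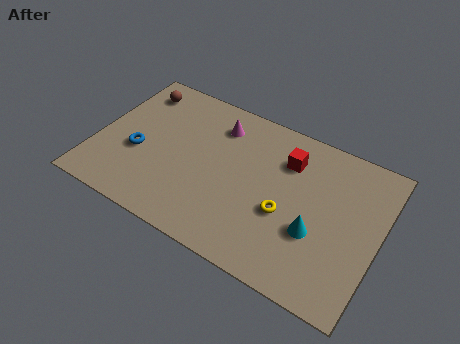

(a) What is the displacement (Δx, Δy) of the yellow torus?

(2.8, -0.2)

From the two frames, the yellow torus sits at roughly (6.6, 3.6) before and (9.4, 3.4) after.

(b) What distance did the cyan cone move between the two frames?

1.6

From (9.7, 4.2) to (10.9, 3.1), the cyan cone covered √(1.2² + 1.1²) ≈ 1.6 units.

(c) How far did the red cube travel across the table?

2.1

The red cube was near (11.2, 6.2) before and (9.1, 6.3) after, so it travelled √(2.1² + 0.1²) ≈ 2.1 units.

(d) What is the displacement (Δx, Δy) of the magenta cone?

(2.0, 0.3)

The magenta cone was at about (3.6, 6.4) and moved to about (5.6, 6.7).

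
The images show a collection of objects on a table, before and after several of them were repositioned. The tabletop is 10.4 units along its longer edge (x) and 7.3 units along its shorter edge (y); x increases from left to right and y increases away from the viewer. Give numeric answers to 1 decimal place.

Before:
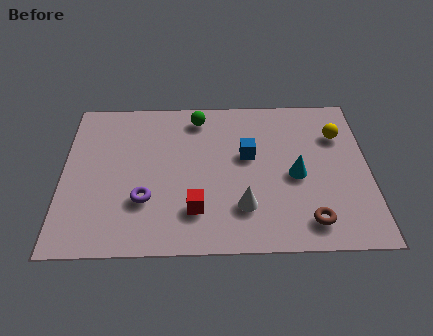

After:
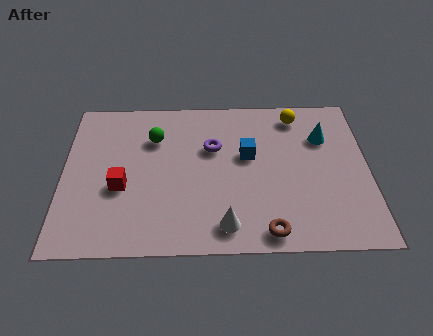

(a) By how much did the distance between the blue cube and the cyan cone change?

+0.8

Before: roughly 1.9 units apart; after: 2.7. That's 0.8 units further apart.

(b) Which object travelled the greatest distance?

the purple torus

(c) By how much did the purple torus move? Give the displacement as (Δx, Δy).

(2.3, 2.4)

From the two frames, the purple torus sits at roughly (2.8, 2.3) before and (5.1, 4.7) after.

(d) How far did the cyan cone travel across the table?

2.1

The cyan cone moved from about (7.9, 3.3) to (8.9, 5.1), a distance of √(1.0² + 1.8²) ≈ 2.1.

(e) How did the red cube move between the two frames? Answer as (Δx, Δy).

(-2.5, 1.1)

The red cube started near (4.5, 1.8) and ended near (2.0, 2.9).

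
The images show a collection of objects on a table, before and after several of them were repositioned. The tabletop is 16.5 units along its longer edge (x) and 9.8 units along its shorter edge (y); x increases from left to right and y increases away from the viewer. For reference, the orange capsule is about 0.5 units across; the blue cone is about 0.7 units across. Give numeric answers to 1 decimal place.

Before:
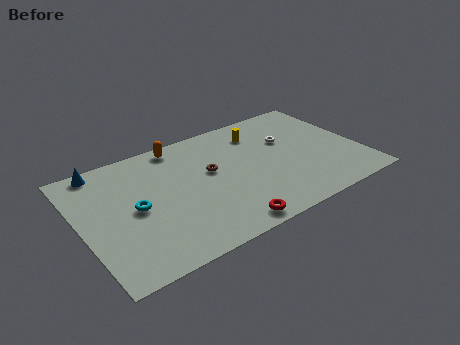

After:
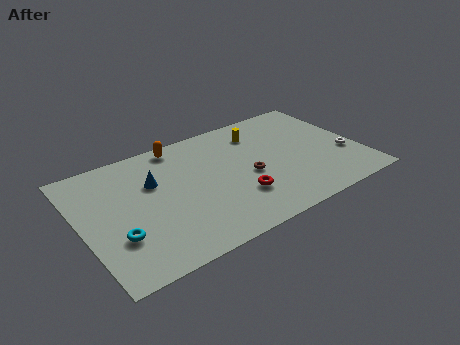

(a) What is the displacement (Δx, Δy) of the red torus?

(1.1, 1.9)

The red torus was at about (7.8, 1.0) and moved to about (8.9, 2.9).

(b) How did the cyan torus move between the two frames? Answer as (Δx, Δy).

(-1.3, -1.7)

The cyan torus started near (3.1, 4.8) and ended near (1.8, 3.1).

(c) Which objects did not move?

the yellow cylinder and the orange capsule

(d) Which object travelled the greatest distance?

the white torus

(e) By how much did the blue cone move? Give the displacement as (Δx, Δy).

(2.7, -2.5)

The blue cone started near (1.7, 8.9) and ended near (4.4, 6.4).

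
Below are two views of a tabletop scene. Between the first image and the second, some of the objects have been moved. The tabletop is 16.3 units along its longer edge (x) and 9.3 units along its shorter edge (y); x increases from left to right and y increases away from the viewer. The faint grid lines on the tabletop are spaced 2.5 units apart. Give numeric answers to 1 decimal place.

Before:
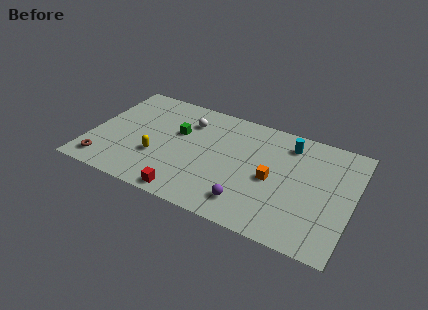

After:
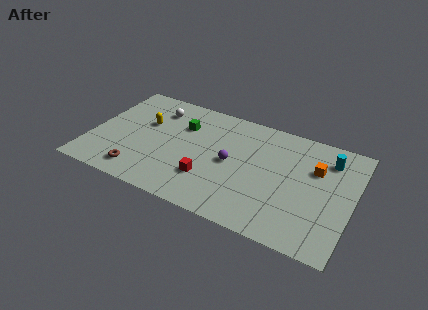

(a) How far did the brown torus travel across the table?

2.2

From (1.2, 1.4) to (3.4, 1.5), the brown torus covered √(2.2² + 0.1²) ≈ 2.2 units.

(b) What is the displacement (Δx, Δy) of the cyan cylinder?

(2.5, -0.3)

The cyan cylinder started near (12.1, 7.6) and ended near (14.6, 7.3).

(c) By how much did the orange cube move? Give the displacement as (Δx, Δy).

(2.5, 1.9)

From the two frames, the orange cube sits at roughly (11.4, 4.3) before and (13.9, 6.2) after.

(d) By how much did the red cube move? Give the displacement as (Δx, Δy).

(1.1, 1.8)

The red cube was at about (6.5, 0.9) and moved to about (7.6, 2.7).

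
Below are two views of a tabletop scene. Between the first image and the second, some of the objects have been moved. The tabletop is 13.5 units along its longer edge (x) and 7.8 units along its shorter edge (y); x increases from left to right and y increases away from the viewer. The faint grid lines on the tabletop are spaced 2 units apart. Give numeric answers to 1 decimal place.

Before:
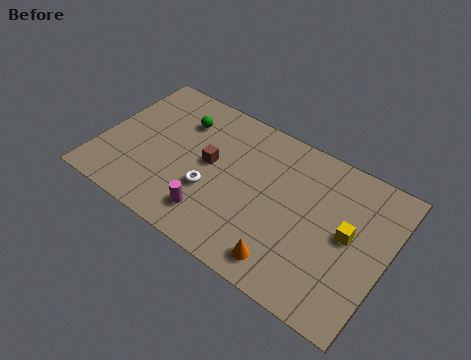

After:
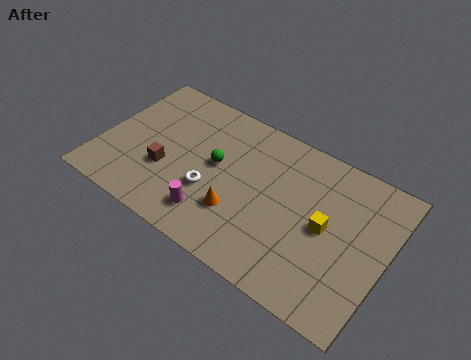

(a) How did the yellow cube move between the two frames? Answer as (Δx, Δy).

(-1.0, -0.2)

From the two frames, the yellow cube sits at roughly (11.7, 4.1) before and (10.7, 3.9) after.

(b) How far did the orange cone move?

2.8

The orange cone moved from about (9.3, 1.2) to (6.8, 2.4), a distance of √(2.5² + 1.2²) ≈ 2.8.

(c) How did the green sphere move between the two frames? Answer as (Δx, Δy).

(2.0, -1.5)

The green sphere started near (3.4, 5.8) and ended near (5.4, 4.3).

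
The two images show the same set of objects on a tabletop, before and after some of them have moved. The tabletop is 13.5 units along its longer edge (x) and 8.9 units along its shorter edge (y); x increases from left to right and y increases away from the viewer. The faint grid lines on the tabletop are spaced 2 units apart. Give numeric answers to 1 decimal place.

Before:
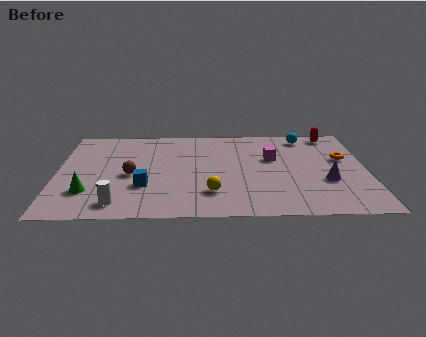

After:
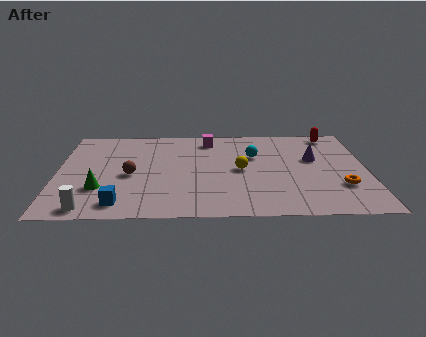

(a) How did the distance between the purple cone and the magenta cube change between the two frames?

+1.8

They were about 3.3 units apart before and 5.1 after — 1.8 units further apart.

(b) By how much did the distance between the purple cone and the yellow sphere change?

-1.7

Before: roughly 5.1 units apart; after: 3.4. That's 1.7 units closer together.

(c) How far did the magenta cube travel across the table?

3.4

From (9.4, 5.5) to (6.6, 7.5), the magenta cube covered √(2.8² + 2.0²) ≈ 3.4 units.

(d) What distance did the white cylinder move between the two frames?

1.3

The white cylinder moved from about (2.7, 1.3) to (1.5, 0.9), a distance of √(1.2² + 0.4²) ≈ 1.3.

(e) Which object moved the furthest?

the magenta cube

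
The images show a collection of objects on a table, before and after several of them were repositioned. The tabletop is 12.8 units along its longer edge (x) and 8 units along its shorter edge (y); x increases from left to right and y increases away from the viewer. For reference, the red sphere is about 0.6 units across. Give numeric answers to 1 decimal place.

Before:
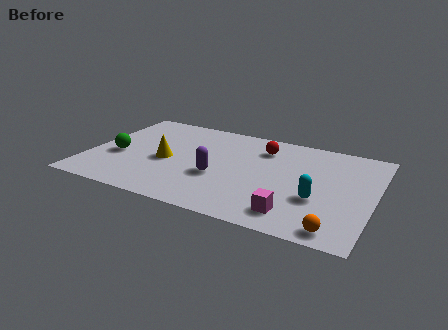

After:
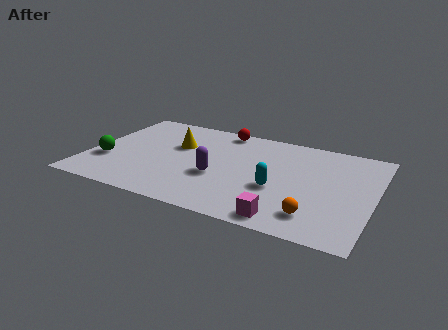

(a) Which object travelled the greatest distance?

the red sphere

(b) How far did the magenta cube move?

0.6

From (9.5, 1.4) to (9.2, 0.9), the magenta cube covered √(0.3² + 0.5²) ≈ 0.6 units.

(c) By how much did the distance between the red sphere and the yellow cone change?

-2.1

They were about 4.9 units apart before and 2.8 after — 2.1 units closer together.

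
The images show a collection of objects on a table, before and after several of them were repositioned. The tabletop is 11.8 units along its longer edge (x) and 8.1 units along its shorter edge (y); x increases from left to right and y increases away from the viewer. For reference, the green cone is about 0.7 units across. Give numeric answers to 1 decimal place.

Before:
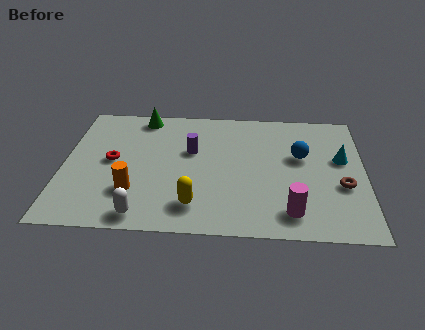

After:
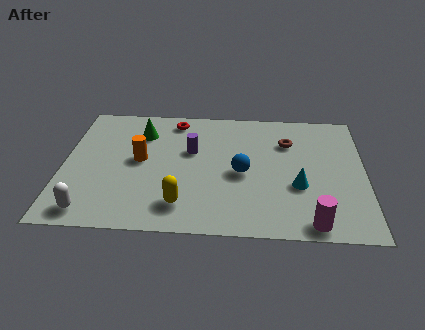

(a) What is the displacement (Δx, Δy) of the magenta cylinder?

(0.8, -0.6)

From the two frames, the magenta cylinder sits at roughly (8.9, 1.4) before and (9.7, 0.8) after.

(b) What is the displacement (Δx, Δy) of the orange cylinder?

(0.2, 2.0)

The orange cylinder was at about (2.8, 2.3) and moved to about (3.0, 4.3).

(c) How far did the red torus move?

3.7

From (1.9, 4.2) to (4.3, 7.0), the red torus covered √(2.4² + 2.8²) ≈ 3.7 units.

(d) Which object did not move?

the purple cylinder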